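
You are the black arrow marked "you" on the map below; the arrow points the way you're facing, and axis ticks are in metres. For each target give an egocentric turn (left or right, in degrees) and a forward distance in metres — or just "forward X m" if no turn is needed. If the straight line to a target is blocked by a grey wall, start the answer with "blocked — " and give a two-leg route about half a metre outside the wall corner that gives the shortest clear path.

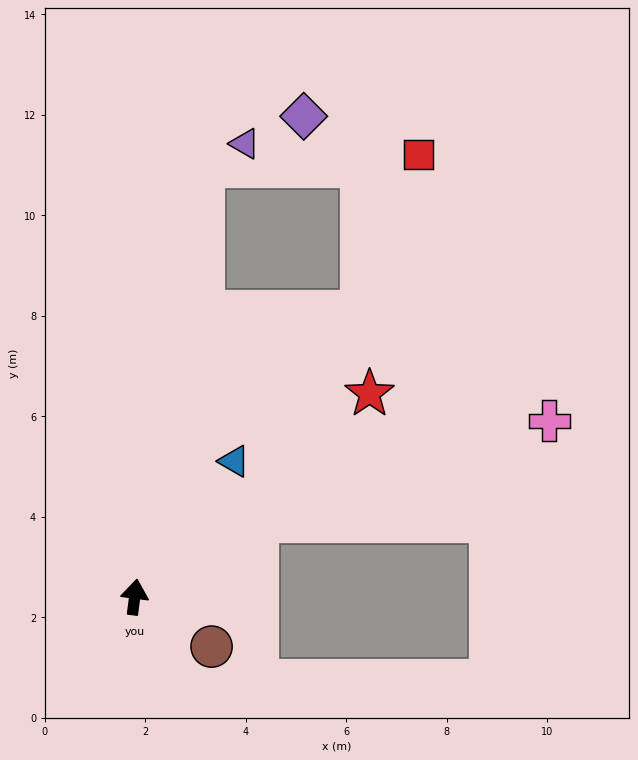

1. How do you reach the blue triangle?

turn right 29°, forward 3.3 m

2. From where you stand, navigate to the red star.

turn right 42°, forward 6.2 m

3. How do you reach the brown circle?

turn right 116°, forward 1.8 m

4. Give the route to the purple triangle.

blocked — forward 8.7 m, then turn right 54°, forward 0.9 m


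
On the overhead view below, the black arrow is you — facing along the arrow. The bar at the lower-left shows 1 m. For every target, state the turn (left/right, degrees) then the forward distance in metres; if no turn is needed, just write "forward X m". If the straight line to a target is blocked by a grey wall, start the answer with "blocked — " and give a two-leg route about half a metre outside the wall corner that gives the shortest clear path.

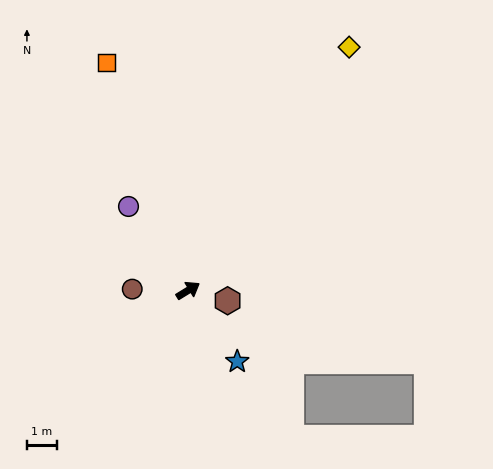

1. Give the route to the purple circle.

turn left 94°, forward 3.4 m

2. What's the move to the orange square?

turn left 78°, forward 8.0 m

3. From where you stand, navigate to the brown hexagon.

turn right 46°, forward 1.4 m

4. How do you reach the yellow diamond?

turn left 25°, forward 9.7 m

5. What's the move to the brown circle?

turn left 147°, forward 1.9 m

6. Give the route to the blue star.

turn right 87°, forward 2.9 m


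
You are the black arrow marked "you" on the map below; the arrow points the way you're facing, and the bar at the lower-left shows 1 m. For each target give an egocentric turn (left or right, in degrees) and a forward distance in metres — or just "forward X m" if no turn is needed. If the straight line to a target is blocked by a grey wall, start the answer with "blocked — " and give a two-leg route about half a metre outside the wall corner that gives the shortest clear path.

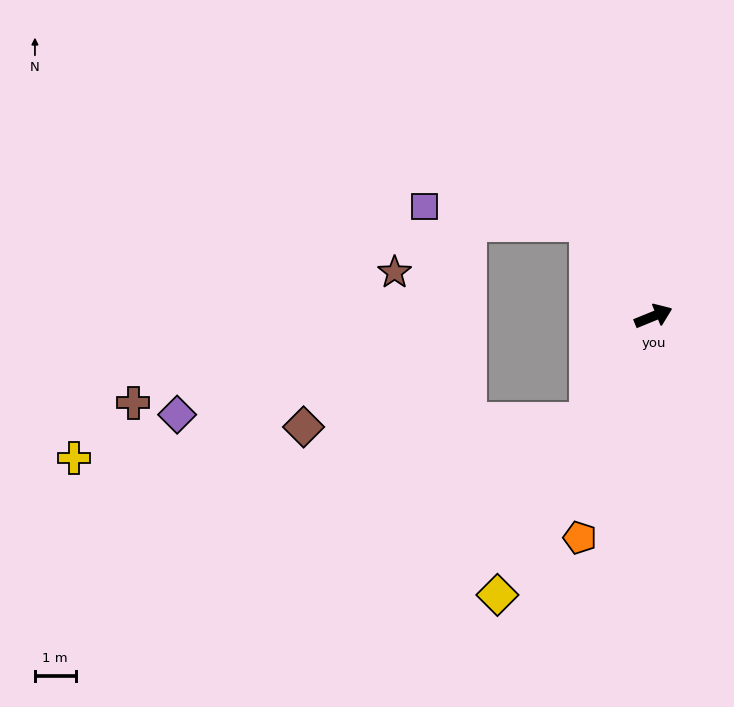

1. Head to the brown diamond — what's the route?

blocked — turn right 145°, forward 3.0 m, then turn right 56°, forward 7.0 m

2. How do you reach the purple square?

blocked — turn left 104°, forward 2.8 m, then turn left 47°, forward 4.0 m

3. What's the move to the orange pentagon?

turn right 131°, forward 5.7 m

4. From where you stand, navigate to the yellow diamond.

turn right 141°, forward 7.9 m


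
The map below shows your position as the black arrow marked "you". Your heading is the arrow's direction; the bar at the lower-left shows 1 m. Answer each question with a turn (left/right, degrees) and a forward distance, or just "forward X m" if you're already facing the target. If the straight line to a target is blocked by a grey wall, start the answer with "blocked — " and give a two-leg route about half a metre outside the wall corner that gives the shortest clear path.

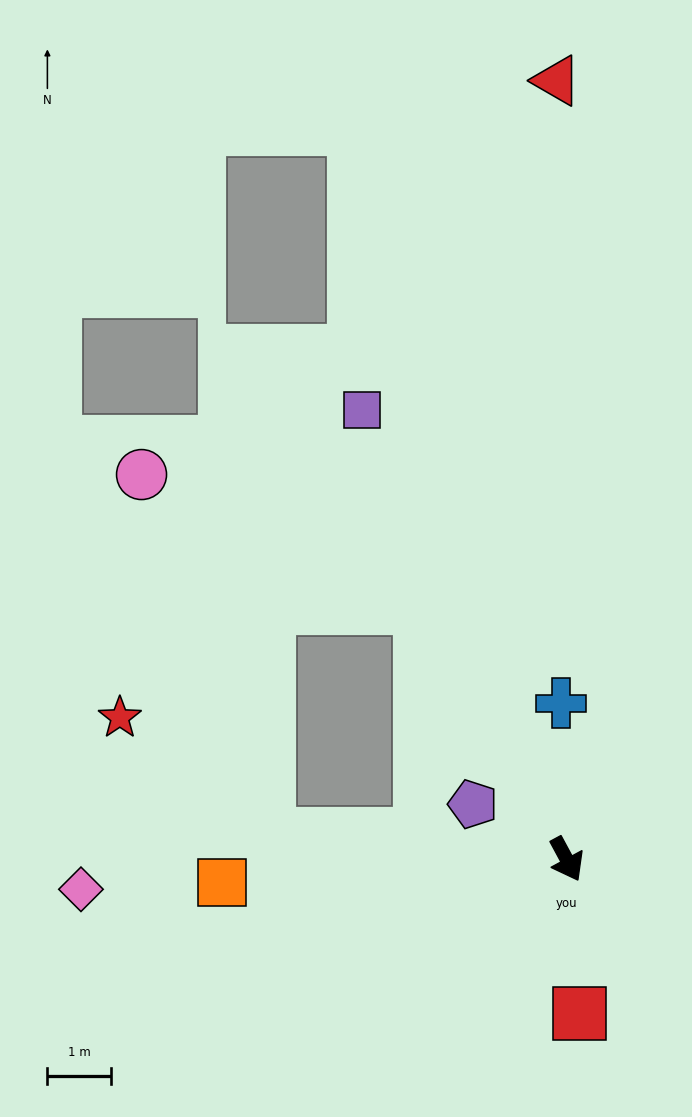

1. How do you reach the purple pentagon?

turn right 149°, forward 1.7 m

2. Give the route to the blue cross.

turn left 154°, forward 2.5 m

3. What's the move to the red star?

blocked — turn right 123°, forward 4.7 m, then turn right 33°, forward 3.0 m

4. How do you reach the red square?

turn right 24°, forward 2.4 m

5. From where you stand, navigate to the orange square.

turn right 115°, forward 5.5 m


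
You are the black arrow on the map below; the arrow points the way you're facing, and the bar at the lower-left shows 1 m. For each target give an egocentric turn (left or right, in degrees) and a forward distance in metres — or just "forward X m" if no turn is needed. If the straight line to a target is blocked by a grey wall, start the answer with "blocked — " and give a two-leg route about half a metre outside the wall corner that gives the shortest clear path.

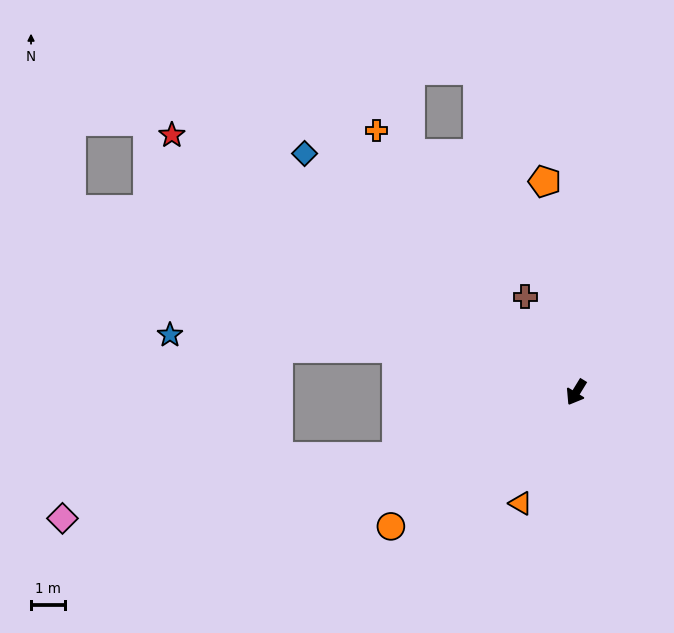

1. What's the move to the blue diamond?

turn right 100°, forward 10.7 m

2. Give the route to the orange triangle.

turn left 5°, forward 3.7 m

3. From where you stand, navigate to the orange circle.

turn right 23°, forward 6.8 m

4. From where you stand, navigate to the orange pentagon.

turn right 140°, forward 6.3 m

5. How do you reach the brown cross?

turn right 120°, forward 3.2 m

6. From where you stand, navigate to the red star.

turn right 91°, forward 14.2 m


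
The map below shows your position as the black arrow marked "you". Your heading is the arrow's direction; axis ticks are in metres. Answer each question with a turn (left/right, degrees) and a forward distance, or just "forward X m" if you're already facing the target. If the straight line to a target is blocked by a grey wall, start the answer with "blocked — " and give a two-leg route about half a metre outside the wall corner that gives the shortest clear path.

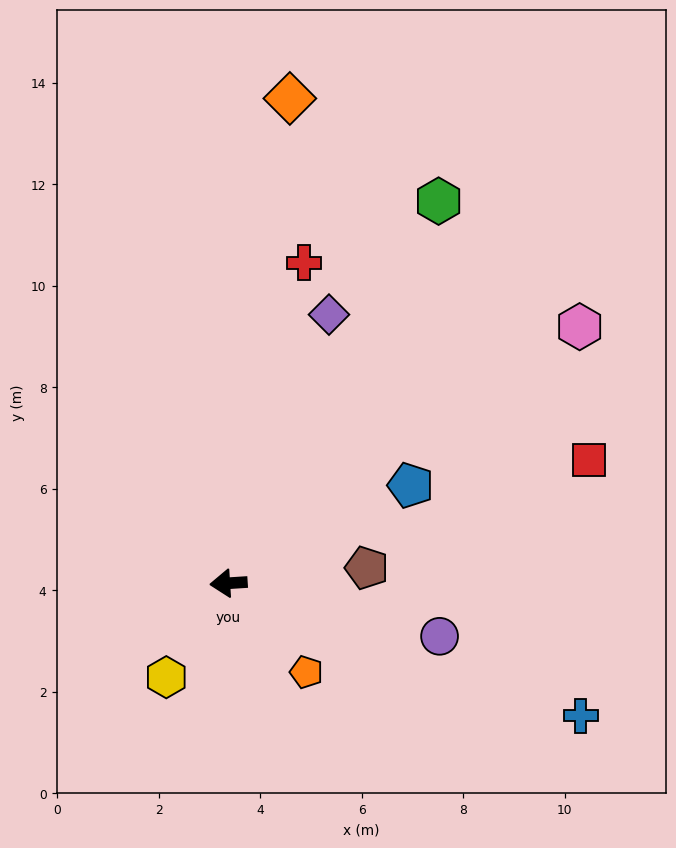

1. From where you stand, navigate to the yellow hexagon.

turn left 53°, forward 2.2 m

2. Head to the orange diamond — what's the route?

turn right 101°, forward 9.6 m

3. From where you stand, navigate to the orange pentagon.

turn left 128°, forward 2.3 m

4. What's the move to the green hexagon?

turn right 122°, forward 8.6 m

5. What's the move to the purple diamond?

turn right 114°, forward 5.7 m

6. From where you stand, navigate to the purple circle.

turn left 162°, forward 4.3 m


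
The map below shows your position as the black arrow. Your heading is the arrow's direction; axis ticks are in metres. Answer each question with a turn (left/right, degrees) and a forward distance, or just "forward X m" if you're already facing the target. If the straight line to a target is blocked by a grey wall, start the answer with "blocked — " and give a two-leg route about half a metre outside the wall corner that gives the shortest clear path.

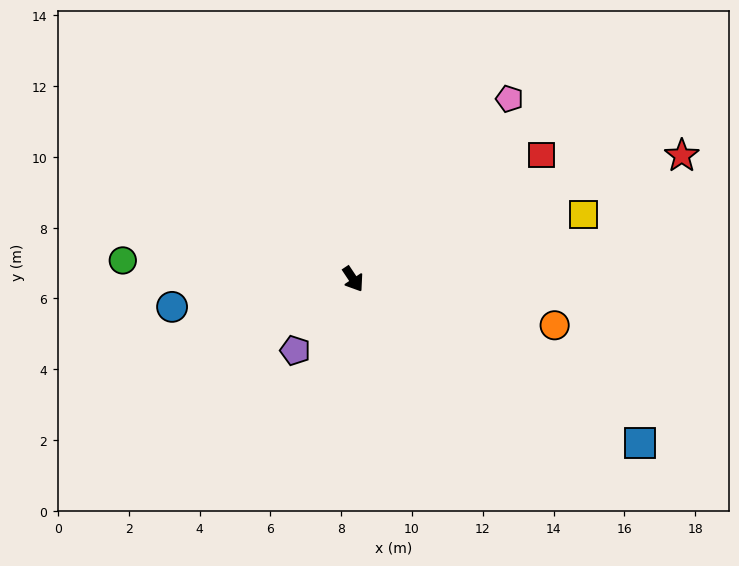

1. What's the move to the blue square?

turn left 27°, forward 9.3 m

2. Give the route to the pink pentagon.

turn left 105°, forward 6.7 m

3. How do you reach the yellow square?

turn left 72°, forward 6.8 m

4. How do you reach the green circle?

turn right 128°, forward 6.5 m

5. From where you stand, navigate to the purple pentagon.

turn right 73°, forward 2.6 m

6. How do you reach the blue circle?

turn right 115°, forward 5.2 m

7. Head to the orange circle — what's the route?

turn left 43°, forward 5.8 m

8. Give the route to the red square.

turn left 90°, forward 6.4 m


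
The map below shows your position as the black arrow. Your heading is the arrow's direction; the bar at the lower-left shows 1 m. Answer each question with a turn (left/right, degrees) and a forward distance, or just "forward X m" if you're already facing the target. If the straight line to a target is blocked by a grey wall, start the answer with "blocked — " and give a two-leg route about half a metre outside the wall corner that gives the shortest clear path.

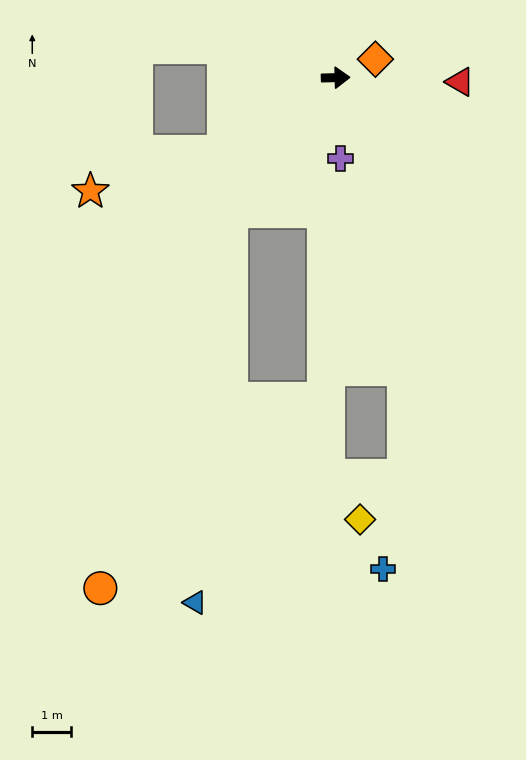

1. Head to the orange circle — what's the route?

blocked — turn right 129°, forward 4.4 m, then turn left 18°, forward 10.3 m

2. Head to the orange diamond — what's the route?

turn left 24°, forward 1.1 m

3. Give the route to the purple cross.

turn right 88°, forward 2.1 m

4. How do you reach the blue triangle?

blocked — turn right 129°, forward 4.4 m, then turn left 32°, forward 10.2 m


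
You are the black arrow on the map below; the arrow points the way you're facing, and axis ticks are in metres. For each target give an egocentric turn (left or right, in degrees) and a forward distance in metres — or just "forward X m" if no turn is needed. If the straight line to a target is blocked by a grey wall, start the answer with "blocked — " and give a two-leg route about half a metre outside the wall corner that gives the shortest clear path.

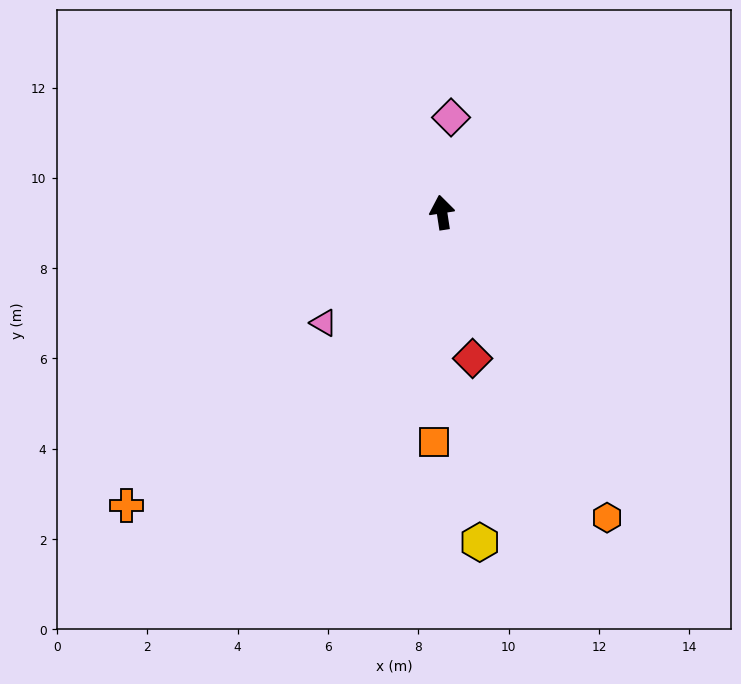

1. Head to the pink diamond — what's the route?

turn right 14°, forward 2.1 m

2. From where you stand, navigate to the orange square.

turn left 169°, forward 5.1 m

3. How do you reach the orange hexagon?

turn right 160°, forward 7.7 m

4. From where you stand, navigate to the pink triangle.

turn left 124°, forward 3.6 m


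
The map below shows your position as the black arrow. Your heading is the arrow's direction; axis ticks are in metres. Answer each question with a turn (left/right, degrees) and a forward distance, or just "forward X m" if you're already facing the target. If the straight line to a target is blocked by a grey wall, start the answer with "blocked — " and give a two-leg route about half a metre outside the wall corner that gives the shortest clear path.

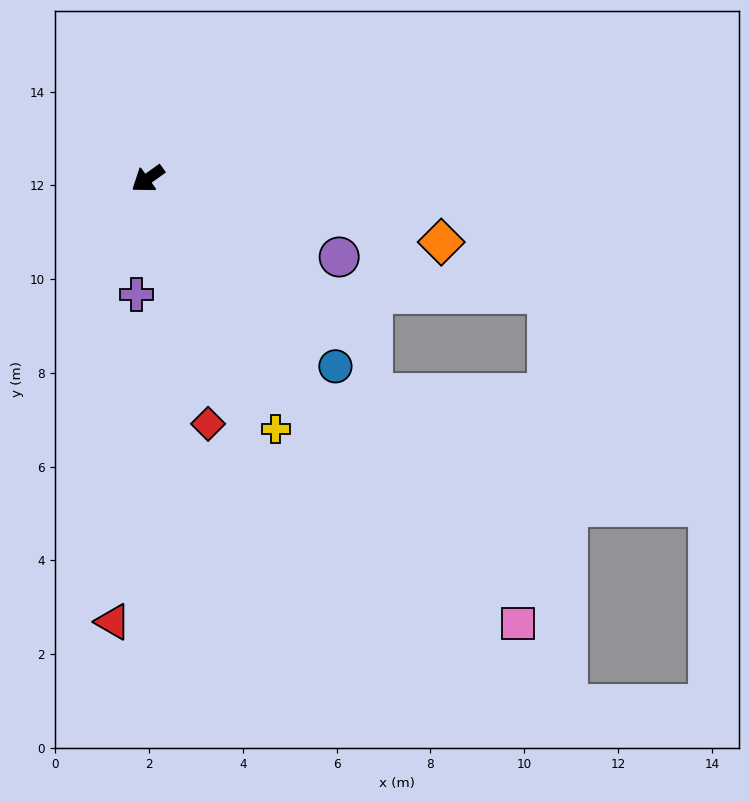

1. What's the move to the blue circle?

turn left 99°, forward 5.7 m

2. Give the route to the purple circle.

turn left 122°, forward 4.4 m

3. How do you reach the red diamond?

turn left 68°, forward 5.4 m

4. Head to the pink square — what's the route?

turn left 94°, forward 12.3 m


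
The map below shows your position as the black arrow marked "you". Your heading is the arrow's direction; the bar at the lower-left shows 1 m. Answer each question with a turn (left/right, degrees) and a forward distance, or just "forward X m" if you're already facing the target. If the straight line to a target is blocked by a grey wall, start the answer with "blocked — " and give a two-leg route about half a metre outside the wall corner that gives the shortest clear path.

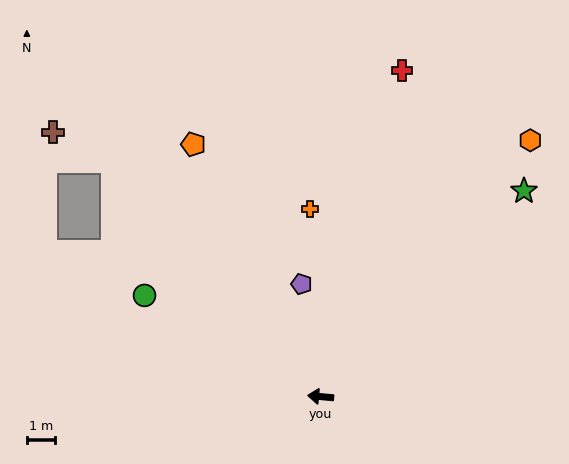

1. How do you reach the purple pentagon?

turn right 75°, forward 4.1 m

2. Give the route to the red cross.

turn right 99°, forward 12.0 m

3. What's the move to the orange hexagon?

turn right 124°, forward 11.8 m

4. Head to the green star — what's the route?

turn right 129°, forward 10.3 m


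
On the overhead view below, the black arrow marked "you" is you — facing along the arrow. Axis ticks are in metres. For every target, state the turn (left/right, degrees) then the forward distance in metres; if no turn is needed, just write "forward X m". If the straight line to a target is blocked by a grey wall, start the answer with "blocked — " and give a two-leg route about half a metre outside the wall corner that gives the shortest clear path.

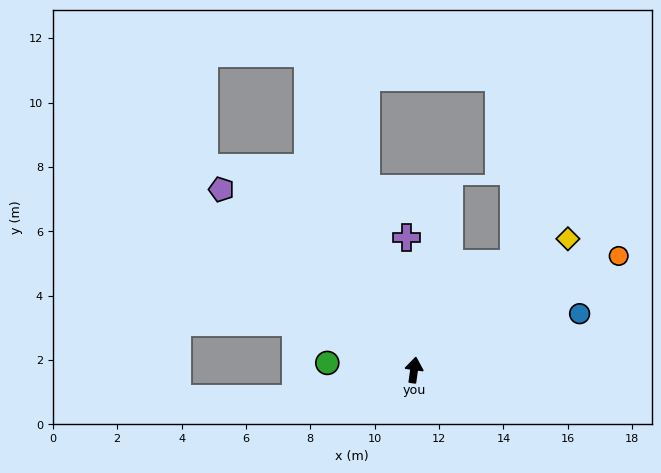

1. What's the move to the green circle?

turn left 93°, forward 2.7 m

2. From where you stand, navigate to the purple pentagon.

turn left 55°, forward 8.2 m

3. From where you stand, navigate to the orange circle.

turn right 53°, forward 7.3 m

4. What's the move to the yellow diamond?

turn right 42°, forward 6.3 m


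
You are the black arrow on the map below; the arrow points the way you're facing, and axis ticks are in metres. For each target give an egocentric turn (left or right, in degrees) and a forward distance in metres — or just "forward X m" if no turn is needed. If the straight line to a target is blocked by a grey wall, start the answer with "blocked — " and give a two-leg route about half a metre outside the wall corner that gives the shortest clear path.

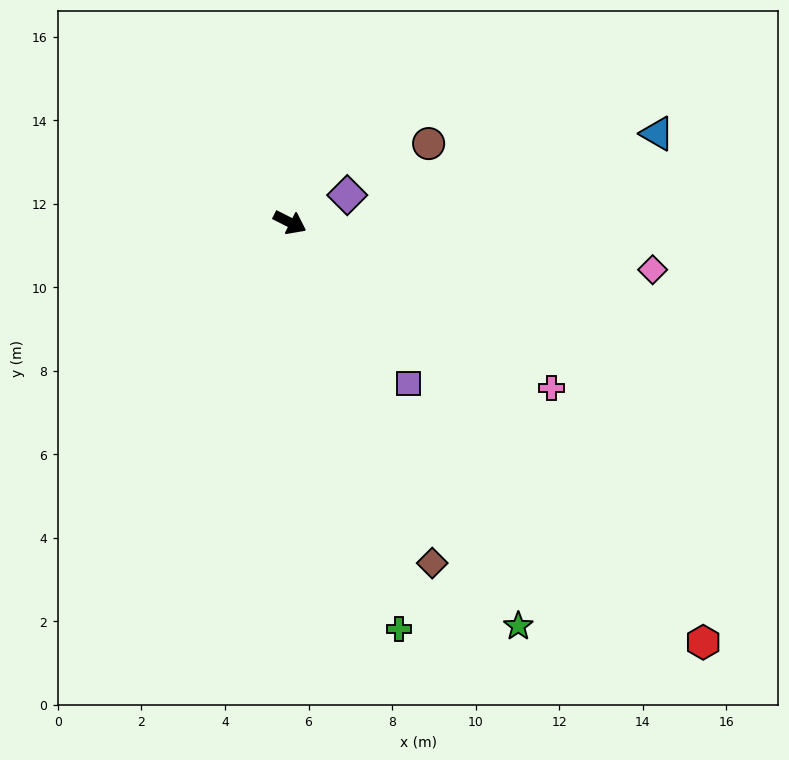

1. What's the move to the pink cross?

turn right 6°, forward 7.4 m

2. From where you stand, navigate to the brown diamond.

turn right 41°, forward 8.8 m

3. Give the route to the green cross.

turn right 48°, forward 10.1 m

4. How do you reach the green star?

turn right 34°, forward 11.1 m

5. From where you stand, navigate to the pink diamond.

turn left 19°, forward 8.8 m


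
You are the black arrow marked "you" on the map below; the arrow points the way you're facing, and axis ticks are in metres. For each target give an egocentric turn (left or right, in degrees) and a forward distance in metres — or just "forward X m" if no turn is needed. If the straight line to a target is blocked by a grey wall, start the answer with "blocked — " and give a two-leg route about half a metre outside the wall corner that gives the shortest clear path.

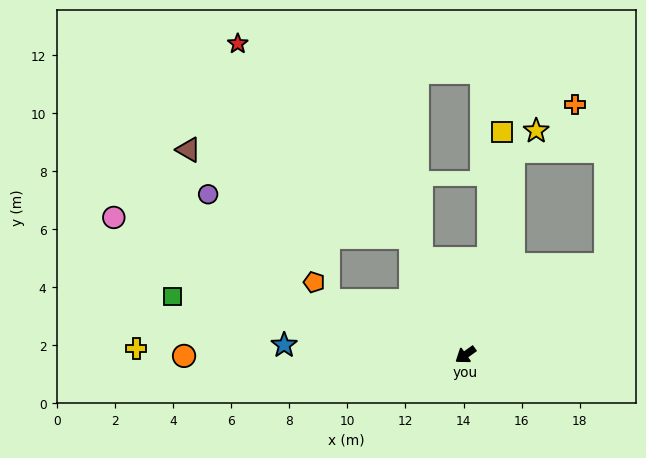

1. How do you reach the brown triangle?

blocked — turn right 101°, forward 4.5 m, then turn left 44°, forward 8.2 m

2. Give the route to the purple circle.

blocked — turn right 101°, forward 4.5 m, then turn left 54°, forward 7.1 m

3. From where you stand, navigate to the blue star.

turn right 39°, forward 6.3 m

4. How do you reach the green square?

turn right 47°, forward 10.3 m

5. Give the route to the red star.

blocked — turn right 101°, forward 4.5 m, then turn left 17°, forward 8.9 m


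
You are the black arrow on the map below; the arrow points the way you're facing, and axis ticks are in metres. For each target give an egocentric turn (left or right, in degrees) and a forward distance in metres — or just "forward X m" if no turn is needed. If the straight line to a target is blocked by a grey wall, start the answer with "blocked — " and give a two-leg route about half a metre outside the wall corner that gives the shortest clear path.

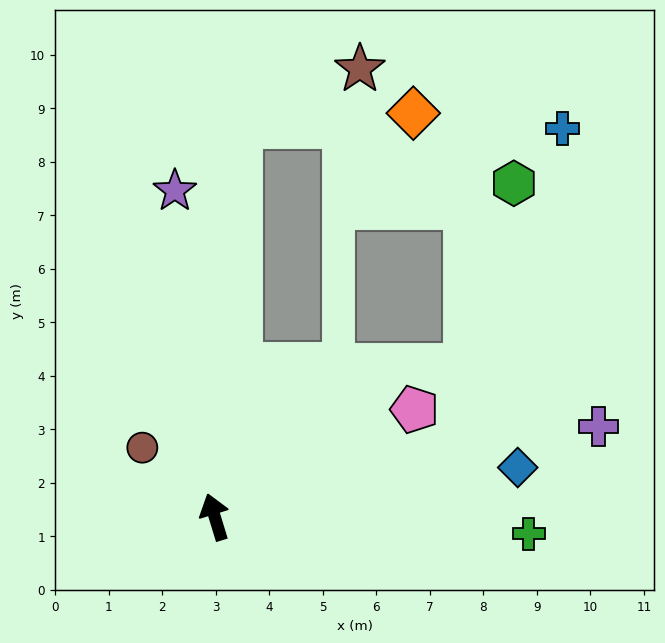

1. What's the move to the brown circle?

turn left 29°, forward 1.9 m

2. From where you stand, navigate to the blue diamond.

turn right 98°, forward 5.7 m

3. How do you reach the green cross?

turn right 110°, forward 5.9 m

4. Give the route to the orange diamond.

blocked — turn right 21°, forward 7.3 m, then turn right 82°, forward 3.3 m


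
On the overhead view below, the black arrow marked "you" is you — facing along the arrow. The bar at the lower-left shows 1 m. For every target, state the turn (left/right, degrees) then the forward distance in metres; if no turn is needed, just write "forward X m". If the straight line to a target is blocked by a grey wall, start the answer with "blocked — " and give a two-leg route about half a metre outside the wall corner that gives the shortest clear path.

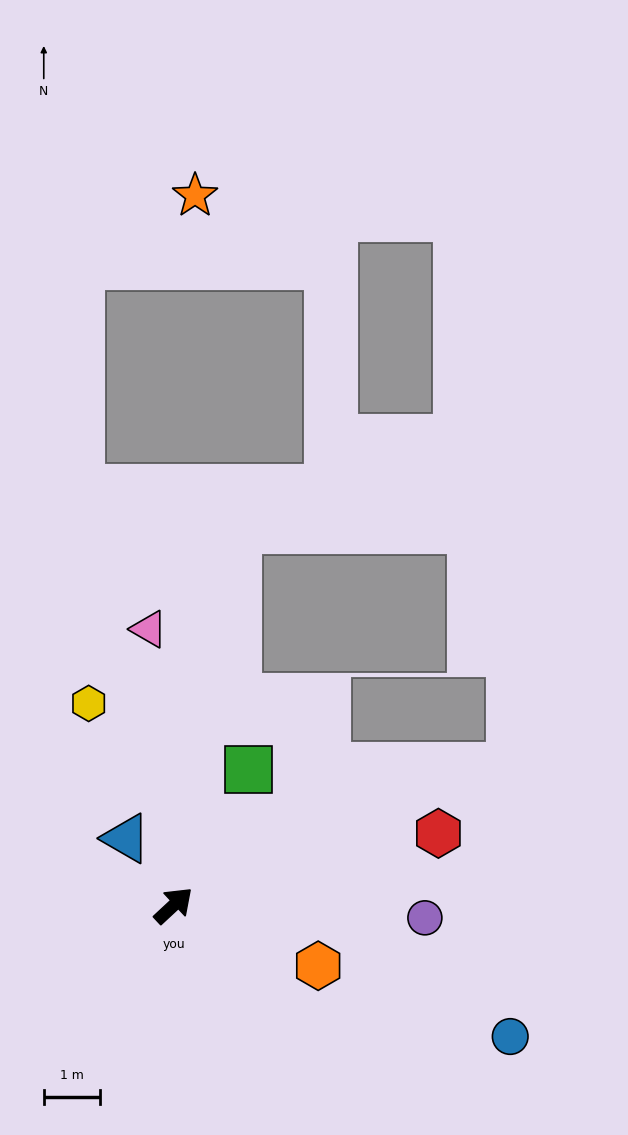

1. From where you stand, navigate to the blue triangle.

turn left 82°, forward 1.5 m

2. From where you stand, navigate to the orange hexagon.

turn right 66°, forward 2.8 m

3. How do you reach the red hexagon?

turn right 28°, forward 4.9 m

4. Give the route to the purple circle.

turn right 46°, forward 4.5 m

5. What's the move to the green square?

turn left 18°, forward 2.7 m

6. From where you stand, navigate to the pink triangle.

turn left 52°, forward 4.9 m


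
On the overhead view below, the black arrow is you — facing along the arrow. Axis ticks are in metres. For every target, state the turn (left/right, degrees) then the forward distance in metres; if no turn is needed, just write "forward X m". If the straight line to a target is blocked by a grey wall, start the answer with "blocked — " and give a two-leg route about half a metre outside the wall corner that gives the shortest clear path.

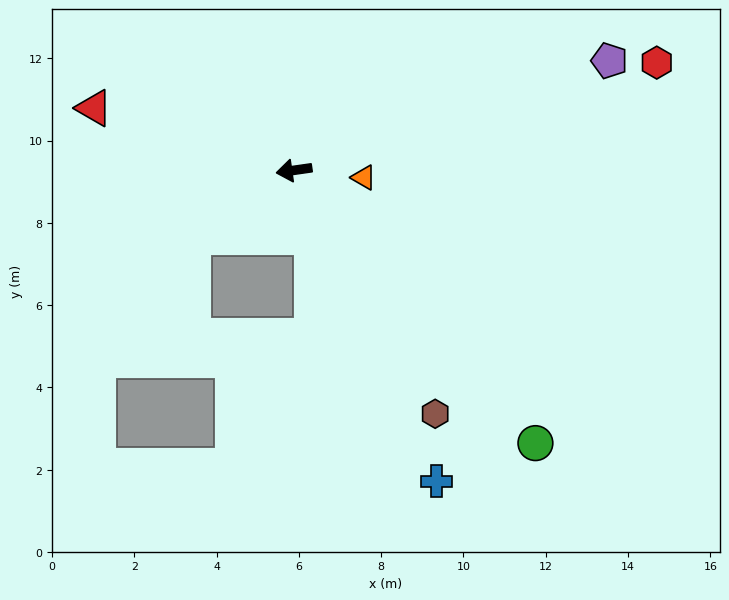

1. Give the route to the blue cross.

turn left 106°, forward 8.3 m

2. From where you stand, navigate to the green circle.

turn left 123°, forward 8.9 m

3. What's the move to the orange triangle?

turn left 166°, forward 1.7 m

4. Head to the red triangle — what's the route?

turn right 25°, forward 5.1 m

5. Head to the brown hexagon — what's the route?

turn left 112°, forward 6.8 m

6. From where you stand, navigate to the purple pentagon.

turn right 169°, forward 8.1 m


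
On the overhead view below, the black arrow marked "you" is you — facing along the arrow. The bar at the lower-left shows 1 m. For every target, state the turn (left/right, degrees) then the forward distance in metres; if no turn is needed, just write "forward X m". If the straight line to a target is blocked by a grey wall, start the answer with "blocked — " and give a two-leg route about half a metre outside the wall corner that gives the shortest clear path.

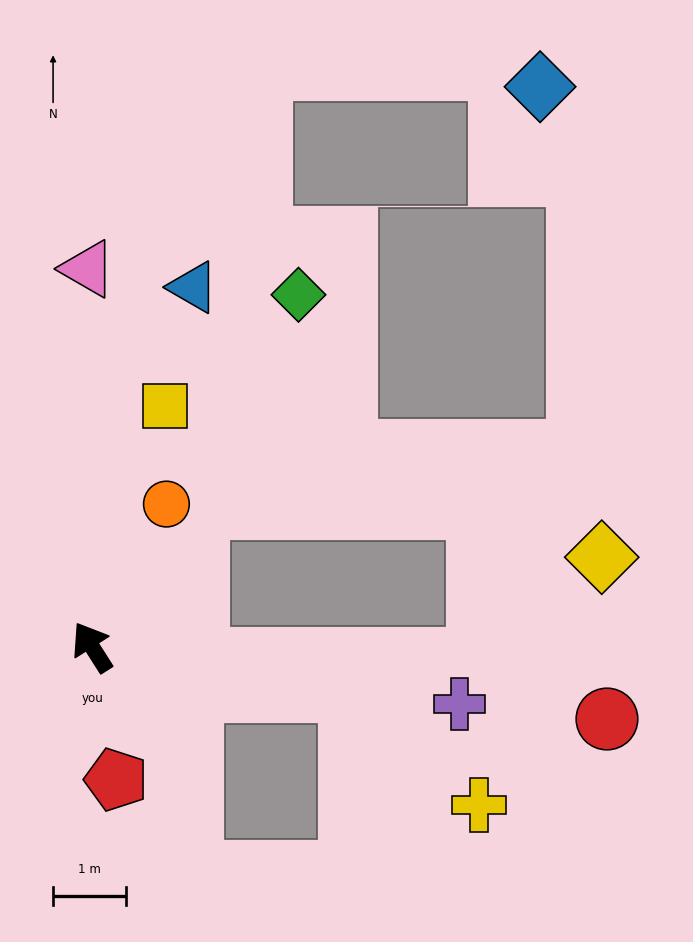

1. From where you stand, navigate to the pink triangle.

turn right 32°, forward 5.2 m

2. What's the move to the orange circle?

turn right 60°, forward 2.2 m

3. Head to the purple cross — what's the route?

turn right 131°, forward 5.1 m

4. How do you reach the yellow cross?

blocked — turn right 132°, forward 3.6 m, then turn right 32°, forward 2.4 m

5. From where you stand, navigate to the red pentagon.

turn left 158°, forward 1.9 m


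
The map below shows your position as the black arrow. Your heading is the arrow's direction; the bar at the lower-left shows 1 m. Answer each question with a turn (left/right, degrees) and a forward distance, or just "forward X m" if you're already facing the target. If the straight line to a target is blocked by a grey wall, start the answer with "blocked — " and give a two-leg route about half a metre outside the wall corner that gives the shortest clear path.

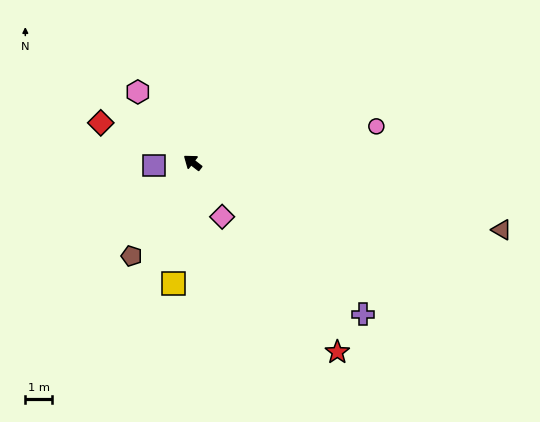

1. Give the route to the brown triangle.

turn right 154°, forward 11.8 m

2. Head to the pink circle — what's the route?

turn right 131°, forward 7.0 m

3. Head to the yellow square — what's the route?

turn left 119°, forward 4.6 m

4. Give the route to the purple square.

turn left 42°, forward 1.4 m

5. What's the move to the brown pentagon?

turn left 95°, forward 4.2 m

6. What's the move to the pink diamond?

turn left 156°, forward 2.3 m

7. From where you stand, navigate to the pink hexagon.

turn right 14°, forward 3.3 m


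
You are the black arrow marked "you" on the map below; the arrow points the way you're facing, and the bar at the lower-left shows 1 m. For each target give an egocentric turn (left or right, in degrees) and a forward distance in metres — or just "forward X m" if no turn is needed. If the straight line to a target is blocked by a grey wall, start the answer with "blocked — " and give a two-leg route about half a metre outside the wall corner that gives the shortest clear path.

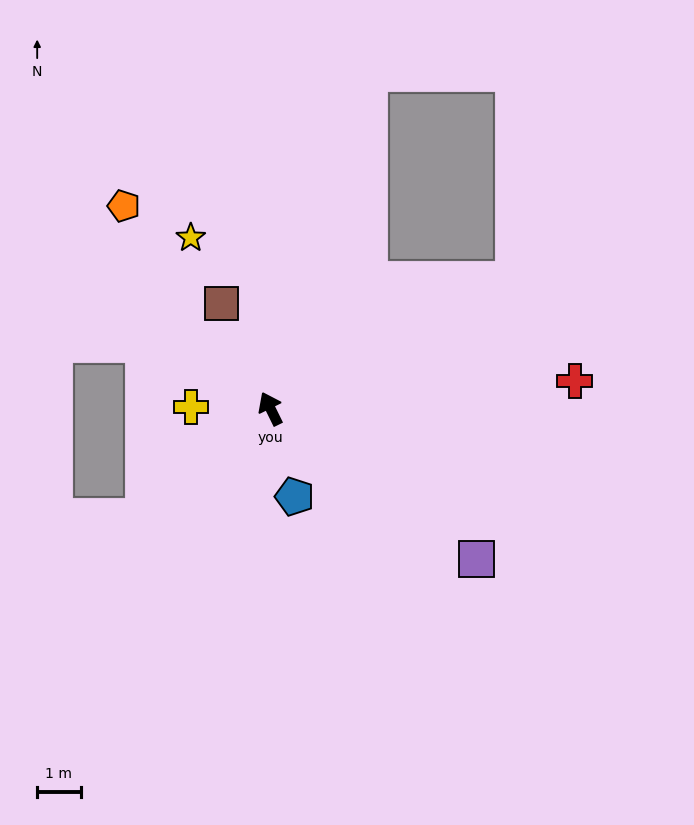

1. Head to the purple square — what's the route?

turn right 152°, forward 5.9 m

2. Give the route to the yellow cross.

turn left 63°, forward 1.8 m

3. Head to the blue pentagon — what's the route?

turn left 169°, forward 2.1 m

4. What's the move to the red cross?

turn right 111°, forward 7.1 m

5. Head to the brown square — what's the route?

forward 2.7 m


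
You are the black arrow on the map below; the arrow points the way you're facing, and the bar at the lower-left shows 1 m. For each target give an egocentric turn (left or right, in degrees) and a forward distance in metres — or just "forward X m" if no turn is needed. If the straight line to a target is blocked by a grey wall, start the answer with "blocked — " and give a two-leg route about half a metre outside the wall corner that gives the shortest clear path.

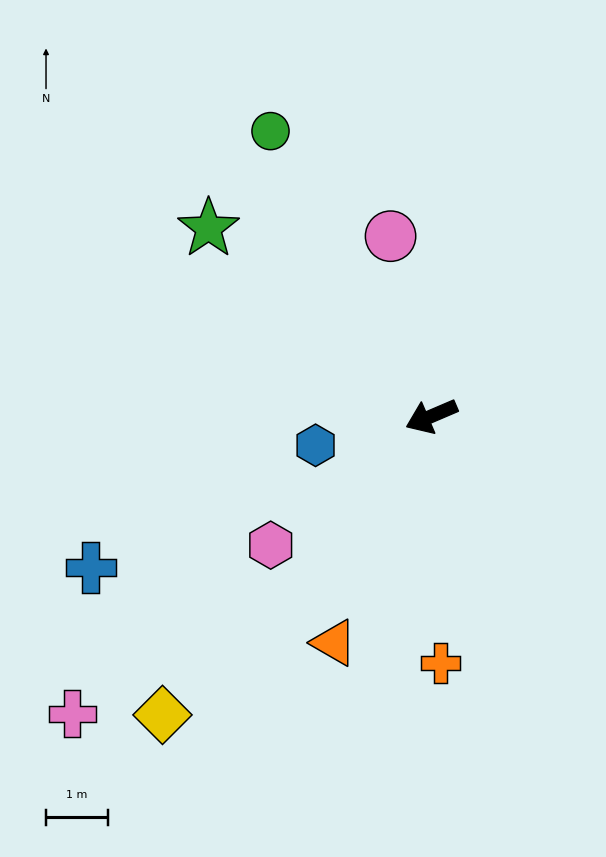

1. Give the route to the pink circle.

turn right 100°, forward 3.0 m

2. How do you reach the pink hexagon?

turn left 16°, forward 3.3 m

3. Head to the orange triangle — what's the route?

turn left 44°, forward 4.0 m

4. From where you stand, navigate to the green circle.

turn right 84°, forward 5.3 m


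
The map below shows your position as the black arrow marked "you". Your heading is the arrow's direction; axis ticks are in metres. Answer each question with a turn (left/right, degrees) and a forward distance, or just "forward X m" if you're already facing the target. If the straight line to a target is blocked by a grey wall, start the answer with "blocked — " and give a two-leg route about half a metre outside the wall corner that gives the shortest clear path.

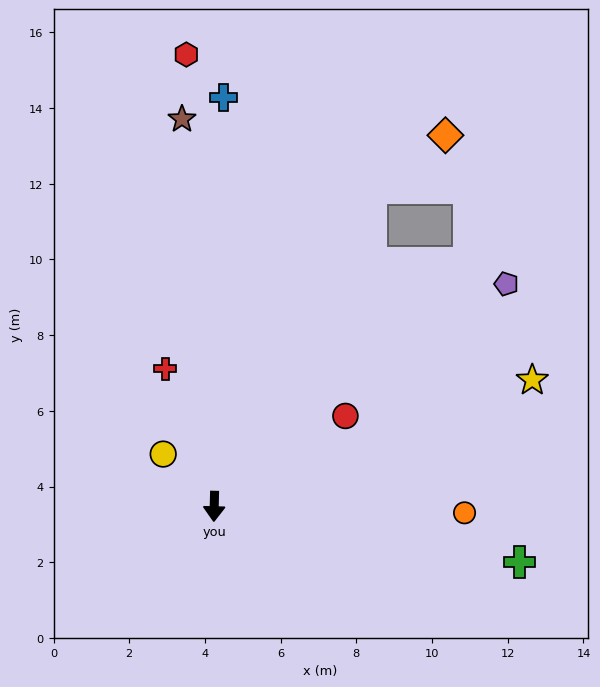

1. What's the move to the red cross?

turn right 159°, forward 3.9 m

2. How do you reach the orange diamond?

blocked — turn left 155°, forward 9.4 m, then turn right 28°, forward 2.4 m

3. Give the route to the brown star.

turn right 174°, forward 10.3 m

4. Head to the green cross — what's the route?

turn left 81°, forward 8.2 m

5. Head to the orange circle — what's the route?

turn left 90°, forward 6.6 m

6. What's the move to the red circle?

turn left 126°, forward 4.2 m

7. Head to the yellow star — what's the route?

turn left 113°, forward 9.0 m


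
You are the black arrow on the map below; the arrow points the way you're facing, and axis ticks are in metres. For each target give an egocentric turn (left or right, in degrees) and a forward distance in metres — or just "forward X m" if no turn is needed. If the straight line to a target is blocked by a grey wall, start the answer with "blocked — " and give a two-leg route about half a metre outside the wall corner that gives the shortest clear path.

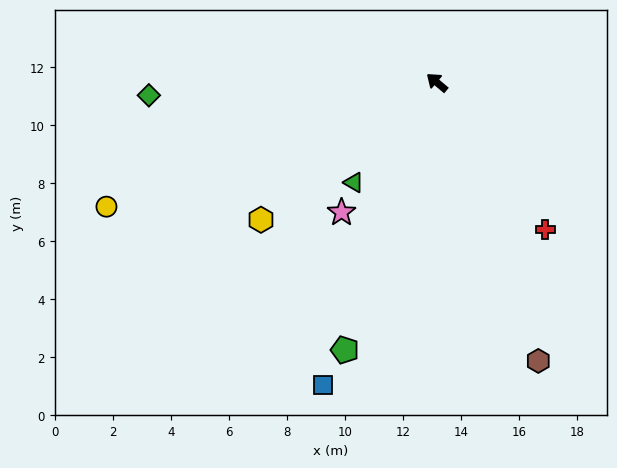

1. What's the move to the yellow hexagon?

turn left 78°, forward 7.7 m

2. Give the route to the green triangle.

turn left 90°, forward 4.5 m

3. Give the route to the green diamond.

turn left 43°, forward 9.9 m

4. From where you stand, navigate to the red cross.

turn left 166°, forward 6.3 m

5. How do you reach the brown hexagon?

turn left 150°, forward 10.2 m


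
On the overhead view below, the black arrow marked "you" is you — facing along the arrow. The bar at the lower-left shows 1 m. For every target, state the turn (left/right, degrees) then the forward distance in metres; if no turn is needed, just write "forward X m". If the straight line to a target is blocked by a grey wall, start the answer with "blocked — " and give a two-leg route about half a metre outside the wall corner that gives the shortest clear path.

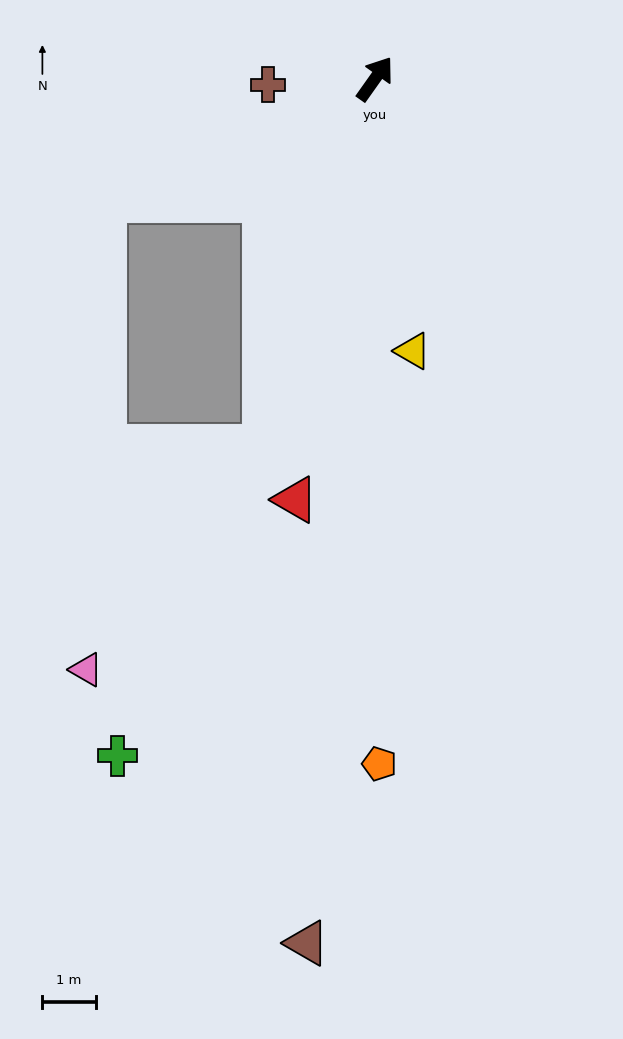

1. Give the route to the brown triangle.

turn right 149°, forward 16.3 m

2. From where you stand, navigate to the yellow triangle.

turn right 137°, forward 5.2 m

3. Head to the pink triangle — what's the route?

blocked — turn right 161°, forward 7.2 m, then turn right 22°, forward 5.4 m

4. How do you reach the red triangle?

turn right 155°, forward 8.1 m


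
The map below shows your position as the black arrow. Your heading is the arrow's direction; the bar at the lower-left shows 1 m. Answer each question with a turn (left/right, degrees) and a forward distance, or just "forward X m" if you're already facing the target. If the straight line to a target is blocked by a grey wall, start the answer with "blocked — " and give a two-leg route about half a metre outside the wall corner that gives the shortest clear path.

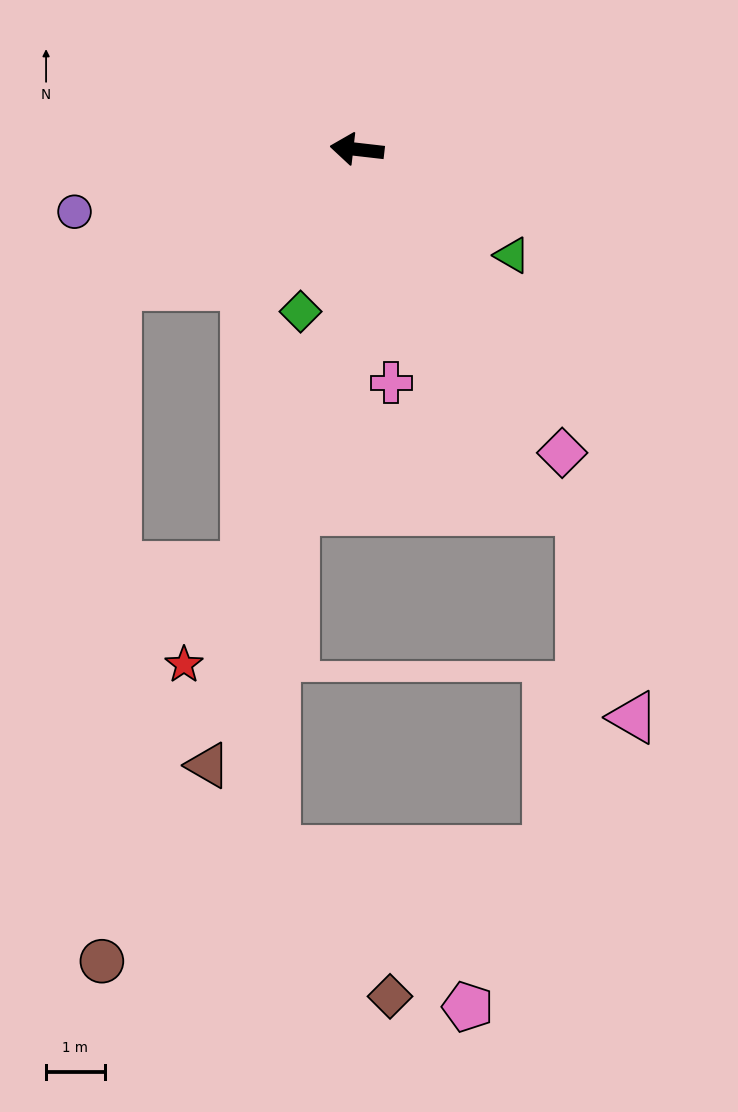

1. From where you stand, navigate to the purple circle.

turn left 19°, forward 4.9 m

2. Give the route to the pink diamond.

turn left 131°, forward 6.2 m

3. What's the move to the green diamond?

turn left 77°, forward 2.9 m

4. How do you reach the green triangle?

turn left 152°, forward 3.2 m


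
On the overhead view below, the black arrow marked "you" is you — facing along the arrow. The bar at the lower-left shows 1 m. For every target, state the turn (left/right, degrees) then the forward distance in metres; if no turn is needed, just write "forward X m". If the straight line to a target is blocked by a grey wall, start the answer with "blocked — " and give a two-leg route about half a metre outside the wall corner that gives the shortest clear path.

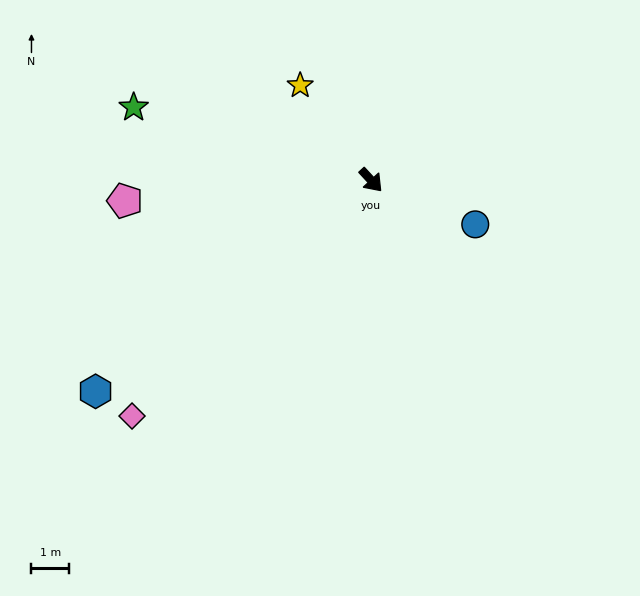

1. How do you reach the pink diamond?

turn right 88°, forward 8.9 m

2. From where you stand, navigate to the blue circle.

turn left 24°, forward 3.0 m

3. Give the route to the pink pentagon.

turn right 128°, forward 6.5 m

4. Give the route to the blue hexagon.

turn right 95°, forward 9.2 m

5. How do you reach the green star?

turn right 150°, forward 6.6 m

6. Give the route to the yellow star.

turn left 174°, forward 3.1 m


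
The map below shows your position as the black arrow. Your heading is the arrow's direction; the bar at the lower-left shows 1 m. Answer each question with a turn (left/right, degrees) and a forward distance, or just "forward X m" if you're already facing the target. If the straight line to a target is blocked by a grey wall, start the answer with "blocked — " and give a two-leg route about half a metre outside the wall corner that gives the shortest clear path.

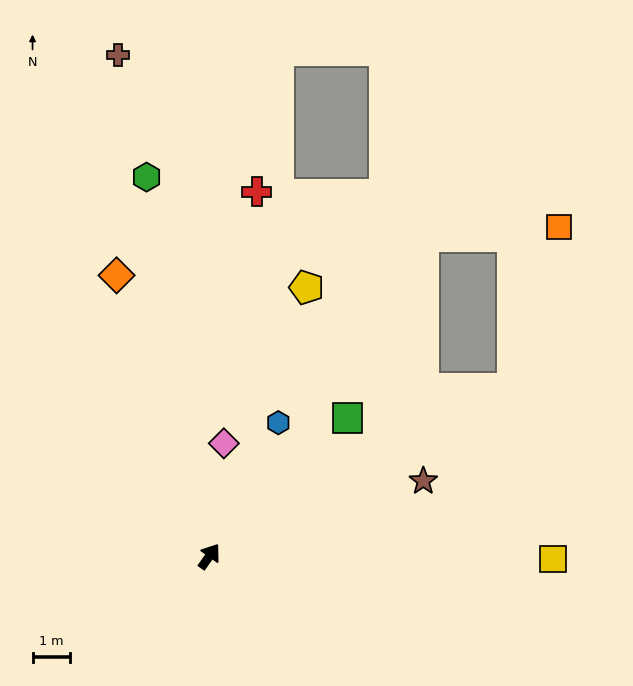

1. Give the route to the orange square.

blocked — turn right 26°, forward 9.3 m, then turn left 45°, forward 4.5 m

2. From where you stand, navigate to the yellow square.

turn right 55°, forward 9.2 m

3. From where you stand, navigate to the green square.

turn right 10°, forward 5.2 m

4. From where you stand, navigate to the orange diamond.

turn left 54°, forward 8.0 m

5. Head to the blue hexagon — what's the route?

turn left 8°, forward 4.0 m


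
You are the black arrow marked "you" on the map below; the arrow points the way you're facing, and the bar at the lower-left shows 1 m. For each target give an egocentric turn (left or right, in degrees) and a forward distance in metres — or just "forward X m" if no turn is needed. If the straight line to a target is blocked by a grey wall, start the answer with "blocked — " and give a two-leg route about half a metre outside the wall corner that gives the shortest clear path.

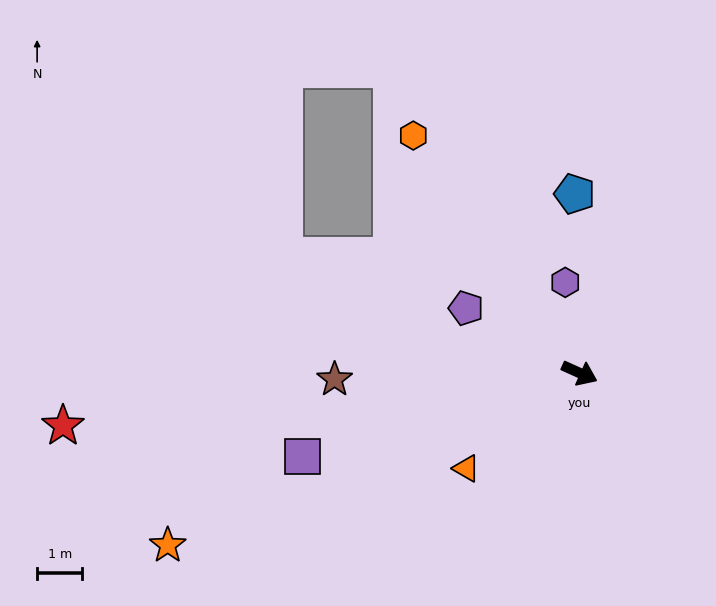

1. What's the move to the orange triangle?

turn right 116°, forward 3.3 m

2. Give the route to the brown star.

turn right 154°, forward 5.4 m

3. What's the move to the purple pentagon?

turn left 175°, forward 2.9 m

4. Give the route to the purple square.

turn right 139°, forward 6.4 m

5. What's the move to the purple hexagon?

turn left 123°, forward 2.0 m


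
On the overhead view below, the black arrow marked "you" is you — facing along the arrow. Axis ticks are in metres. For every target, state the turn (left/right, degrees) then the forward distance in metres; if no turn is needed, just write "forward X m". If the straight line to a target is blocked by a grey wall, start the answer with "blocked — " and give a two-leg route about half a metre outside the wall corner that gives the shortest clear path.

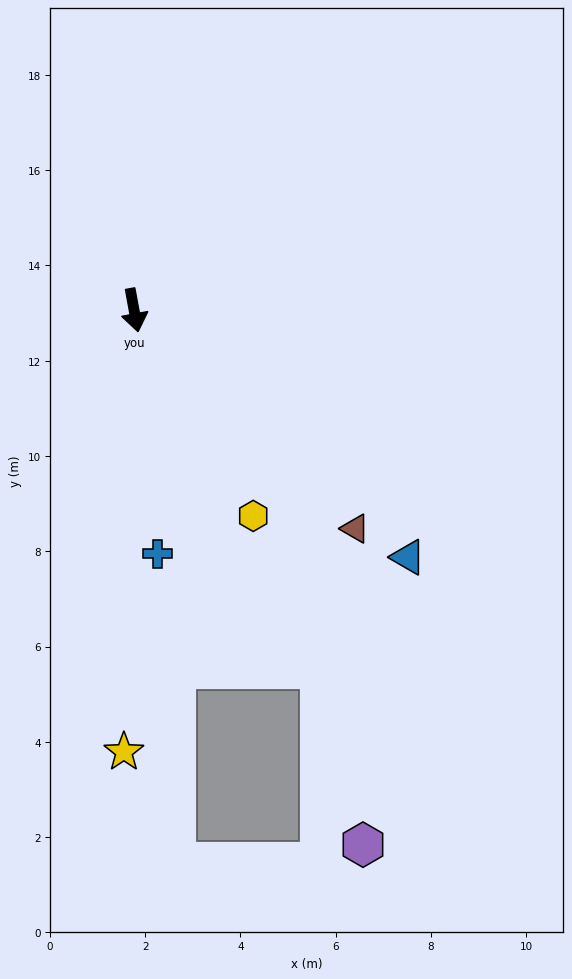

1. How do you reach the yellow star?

turn right 12°, forward 9.3 m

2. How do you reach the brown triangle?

turn left 35°, forward 6.5 m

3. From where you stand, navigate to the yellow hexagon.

turn left 20°, forward 5.0 m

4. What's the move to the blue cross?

turn right 5°, forward 5.1 m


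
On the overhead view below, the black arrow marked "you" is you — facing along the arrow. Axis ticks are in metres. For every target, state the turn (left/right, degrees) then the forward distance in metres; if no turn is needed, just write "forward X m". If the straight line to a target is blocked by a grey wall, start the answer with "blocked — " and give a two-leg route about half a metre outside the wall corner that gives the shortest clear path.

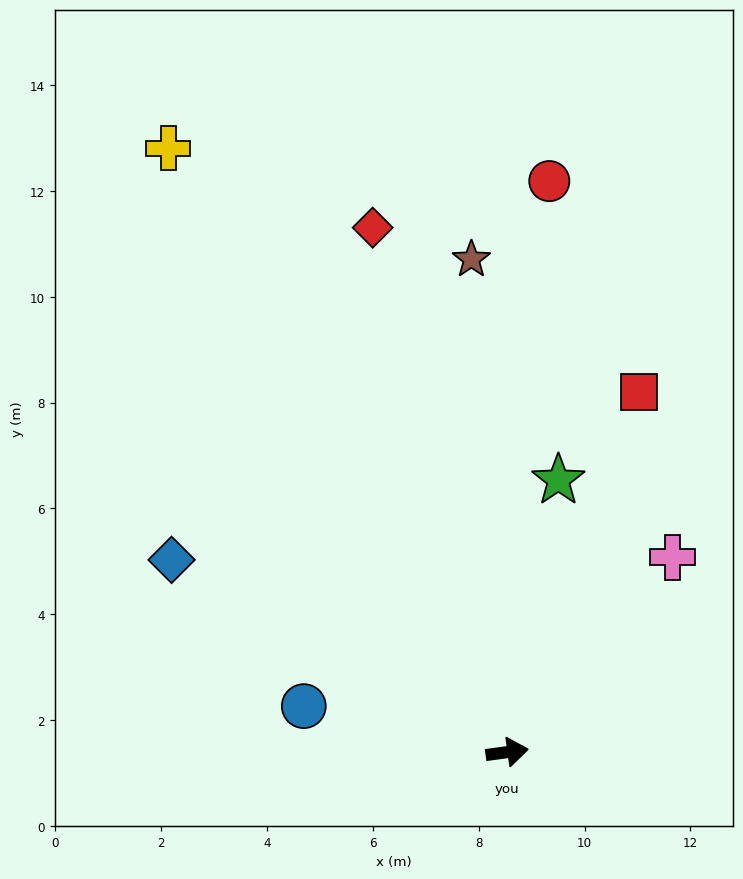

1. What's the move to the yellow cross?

turn left 111°, forward 13.1 m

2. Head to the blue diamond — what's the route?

turn left 142°, forward 7.3 m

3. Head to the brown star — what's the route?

turn left 86°, forward 9.3 m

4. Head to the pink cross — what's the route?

turn left 42°, forward 4.8 m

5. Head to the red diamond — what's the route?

turn left 97°, forward 10.2 m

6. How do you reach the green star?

turn left 72°, forward 5.2 m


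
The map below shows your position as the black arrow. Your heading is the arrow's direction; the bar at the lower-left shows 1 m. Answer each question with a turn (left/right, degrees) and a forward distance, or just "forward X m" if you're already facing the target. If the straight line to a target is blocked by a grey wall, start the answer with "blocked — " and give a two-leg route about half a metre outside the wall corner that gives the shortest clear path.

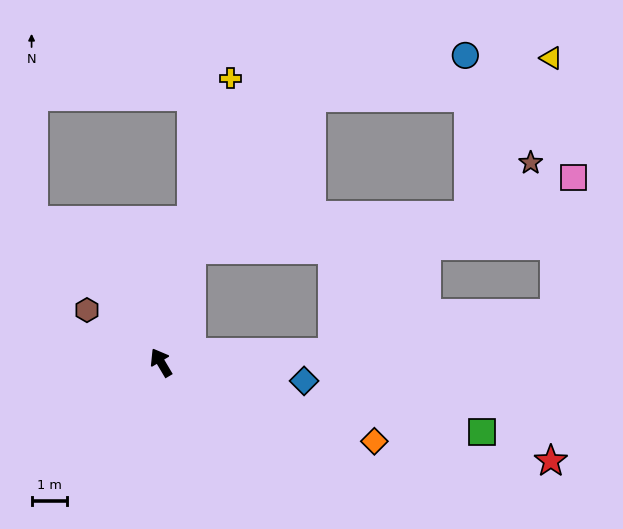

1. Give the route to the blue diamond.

turn right 128°, forward 4.1 m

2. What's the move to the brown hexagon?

turn left 24°, forward 2.6 m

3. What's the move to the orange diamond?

turn right 141°, forward 6.4 m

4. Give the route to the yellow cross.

turn right 44°, forward 8.2 m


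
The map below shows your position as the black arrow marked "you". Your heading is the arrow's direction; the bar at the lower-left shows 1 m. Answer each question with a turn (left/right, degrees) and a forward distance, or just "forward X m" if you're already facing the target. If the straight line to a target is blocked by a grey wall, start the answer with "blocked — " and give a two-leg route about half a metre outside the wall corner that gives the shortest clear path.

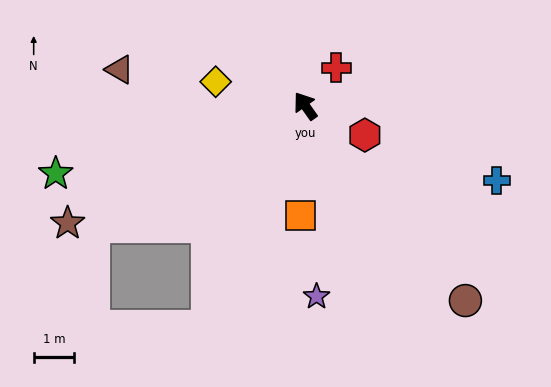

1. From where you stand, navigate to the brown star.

turn left 81°, forward 6.5 m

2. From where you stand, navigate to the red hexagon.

turn right 151°, forward 1.6 m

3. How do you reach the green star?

turn left 70°, forward 6.4 m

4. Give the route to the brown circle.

turn right 176°, forward 6.2 m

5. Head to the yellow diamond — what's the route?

turn left 40°, forward 2.3 m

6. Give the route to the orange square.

turn left 142°, forward 2.7 m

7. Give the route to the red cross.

turn right 74°, forward 1.2 m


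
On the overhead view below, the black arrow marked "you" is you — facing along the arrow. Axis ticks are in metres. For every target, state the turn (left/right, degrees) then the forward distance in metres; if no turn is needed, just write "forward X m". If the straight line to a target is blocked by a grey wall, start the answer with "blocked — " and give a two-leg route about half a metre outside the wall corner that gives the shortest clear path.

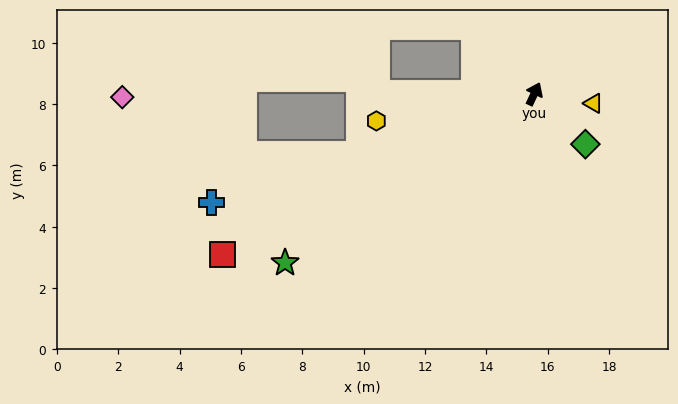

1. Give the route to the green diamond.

turn right 109°, forward 2.3 m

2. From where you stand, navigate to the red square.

turn left 142°, forward 11.4 m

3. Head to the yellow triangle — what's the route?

turn right 74°, forward 2.0 m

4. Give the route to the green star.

turn left 149°, forward 9.8 m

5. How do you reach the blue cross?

turn left 134°, forward 11.1 m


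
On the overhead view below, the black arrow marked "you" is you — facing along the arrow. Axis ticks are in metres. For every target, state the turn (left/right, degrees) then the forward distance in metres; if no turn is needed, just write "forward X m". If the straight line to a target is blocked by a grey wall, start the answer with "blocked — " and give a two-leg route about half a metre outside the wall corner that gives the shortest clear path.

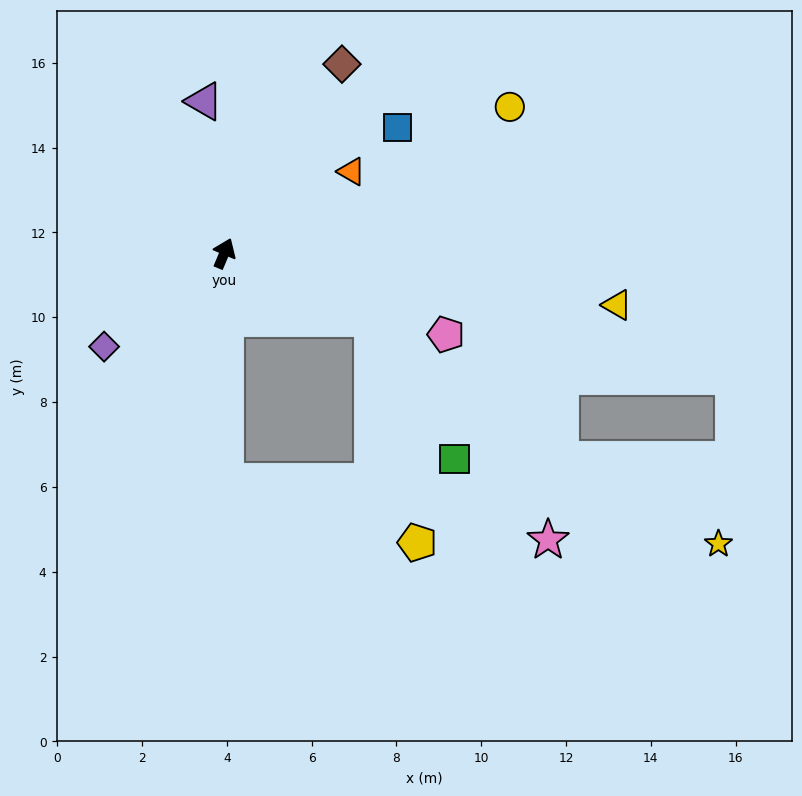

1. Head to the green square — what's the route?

blocked — turn right 91°, forward 3.8 m, then turn right 36°, forward 3.8 m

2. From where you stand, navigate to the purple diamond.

turn left 151°, forward 3.6 m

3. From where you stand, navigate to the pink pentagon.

turn right 87°, forward 5.6 m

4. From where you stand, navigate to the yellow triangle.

turn right 75°, forward 9.3 m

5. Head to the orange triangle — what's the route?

turn right 34°, forward 3.6 m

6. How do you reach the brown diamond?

turn right 9°, forward 5.3 m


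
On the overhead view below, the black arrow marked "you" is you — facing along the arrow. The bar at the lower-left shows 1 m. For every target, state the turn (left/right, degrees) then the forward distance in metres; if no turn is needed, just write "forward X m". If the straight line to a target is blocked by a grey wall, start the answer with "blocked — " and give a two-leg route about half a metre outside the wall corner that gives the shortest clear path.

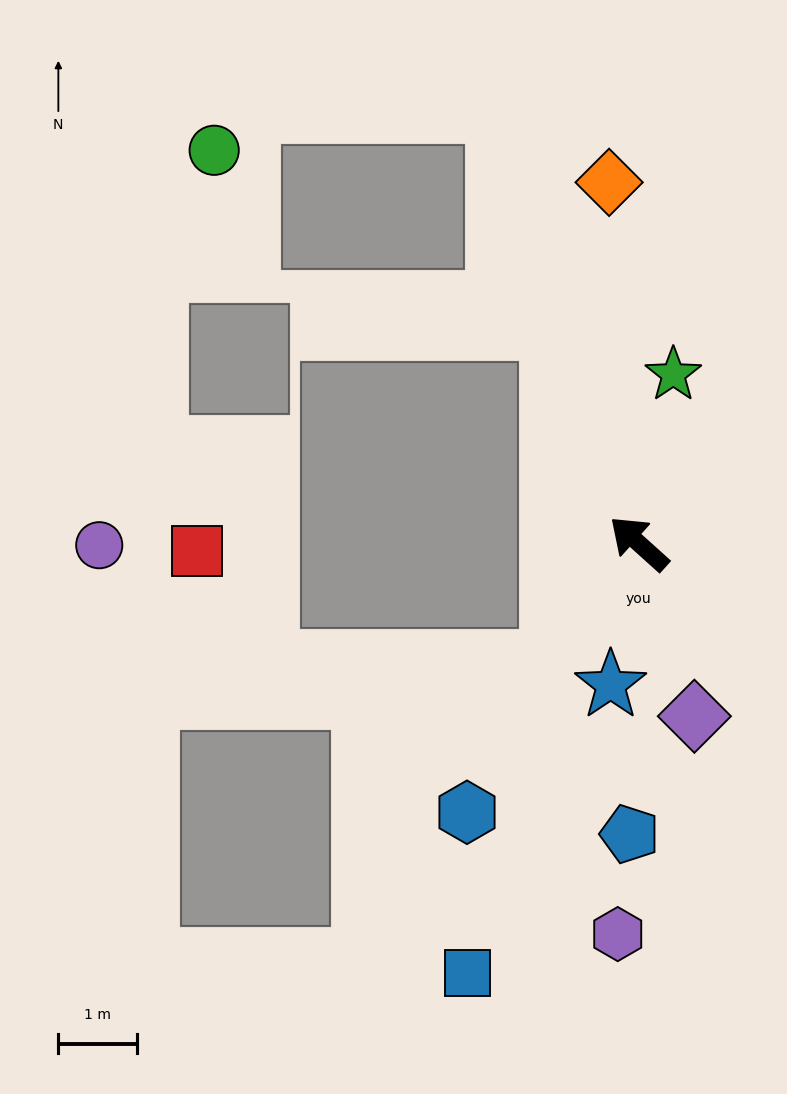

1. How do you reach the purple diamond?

turn left 150°, forward 2.3 m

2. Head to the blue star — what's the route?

turn left 121°, forward 1.8 m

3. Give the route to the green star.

turn right 60°, forward 2.2 m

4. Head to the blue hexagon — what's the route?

turn left 99°, forward 4.1 m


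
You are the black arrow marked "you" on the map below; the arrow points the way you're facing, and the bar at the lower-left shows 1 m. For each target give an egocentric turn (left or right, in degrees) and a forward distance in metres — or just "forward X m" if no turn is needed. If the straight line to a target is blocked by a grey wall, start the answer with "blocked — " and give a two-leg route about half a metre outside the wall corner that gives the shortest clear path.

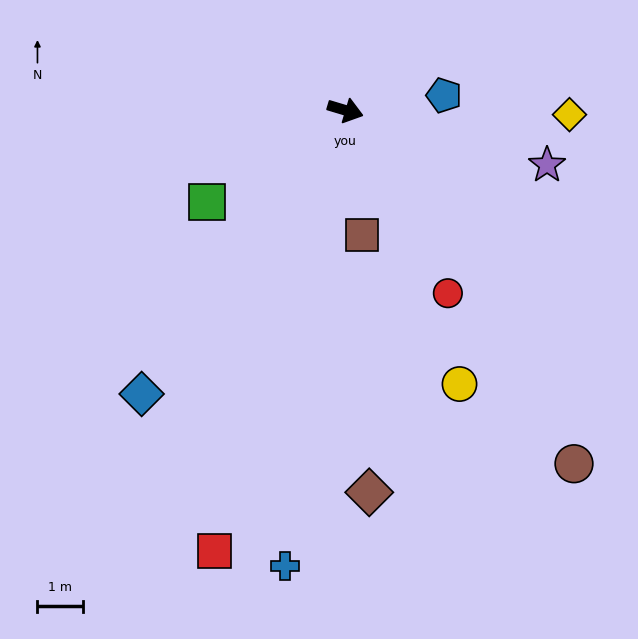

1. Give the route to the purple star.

forward 4.6 m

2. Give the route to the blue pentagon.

turn left 25°, forward 2.2 m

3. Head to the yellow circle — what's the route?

turn right 51°, forward 6.5 m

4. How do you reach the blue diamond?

turn right 109°, forward 7.6 m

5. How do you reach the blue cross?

turn right 81°, forward 10.0 m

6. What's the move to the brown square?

turn right 66°, forward 2.8 m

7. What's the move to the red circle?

turn right 44°, forward 4.6 m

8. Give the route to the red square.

turn right 90°, forward 10.1 m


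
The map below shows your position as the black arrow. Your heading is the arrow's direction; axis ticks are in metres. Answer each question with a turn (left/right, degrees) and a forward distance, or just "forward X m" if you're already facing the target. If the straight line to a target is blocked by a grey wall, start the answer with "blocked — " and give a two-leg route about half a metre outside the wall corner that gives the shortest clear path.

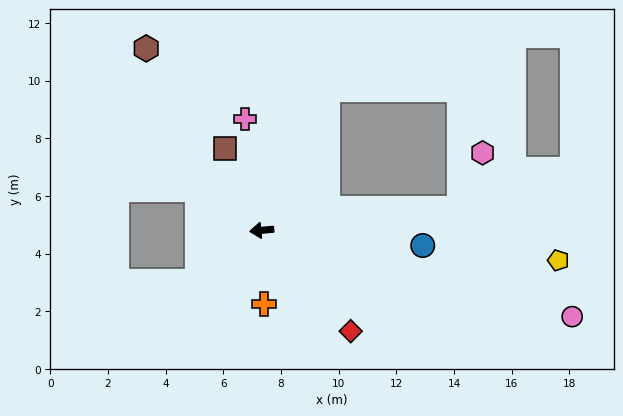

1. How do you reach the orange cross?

turn left 87°, forward 2.6 m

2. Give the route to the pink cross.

turn right 87°, forward 3.9 m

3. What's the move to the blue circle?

turn left 169°, forward 5.6 m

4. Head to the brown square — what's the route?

turn right 71°, forward 3.1 m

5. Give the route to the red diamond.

turn left 126°, forward 4.7 m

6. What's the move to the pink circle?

turn left 159°, forward 11.2 m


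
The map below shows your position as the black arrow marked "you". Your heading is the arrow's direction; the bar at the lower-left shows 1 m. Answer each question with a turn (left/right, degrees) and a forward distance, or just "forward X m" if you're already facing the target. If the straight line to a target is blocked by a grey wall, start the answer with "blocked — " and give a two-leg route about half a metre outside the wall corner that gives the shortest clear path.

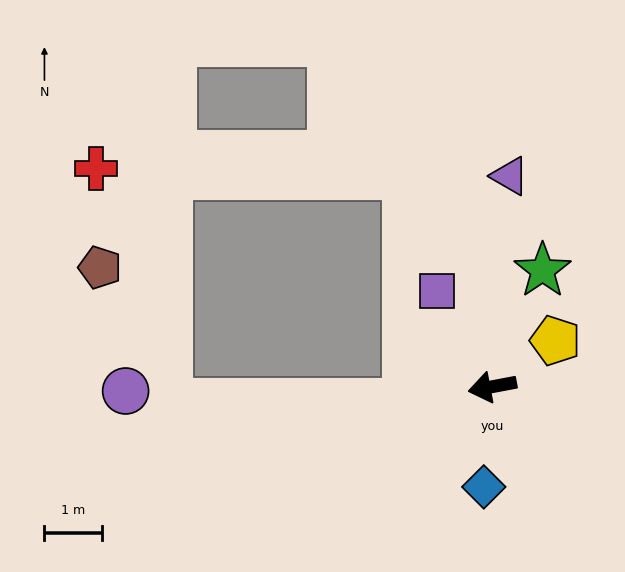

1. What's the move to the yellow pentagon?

turn right 154°, forward 1.4 m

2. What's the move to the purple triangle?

turn right 105°, forward 3.7 m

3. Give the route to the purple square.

turn right 71°, forward 1.9 m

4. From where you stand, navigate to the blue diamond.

turn left 74°, forward 1.8 m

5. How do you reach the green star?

turn right 124°, forward 2.2 m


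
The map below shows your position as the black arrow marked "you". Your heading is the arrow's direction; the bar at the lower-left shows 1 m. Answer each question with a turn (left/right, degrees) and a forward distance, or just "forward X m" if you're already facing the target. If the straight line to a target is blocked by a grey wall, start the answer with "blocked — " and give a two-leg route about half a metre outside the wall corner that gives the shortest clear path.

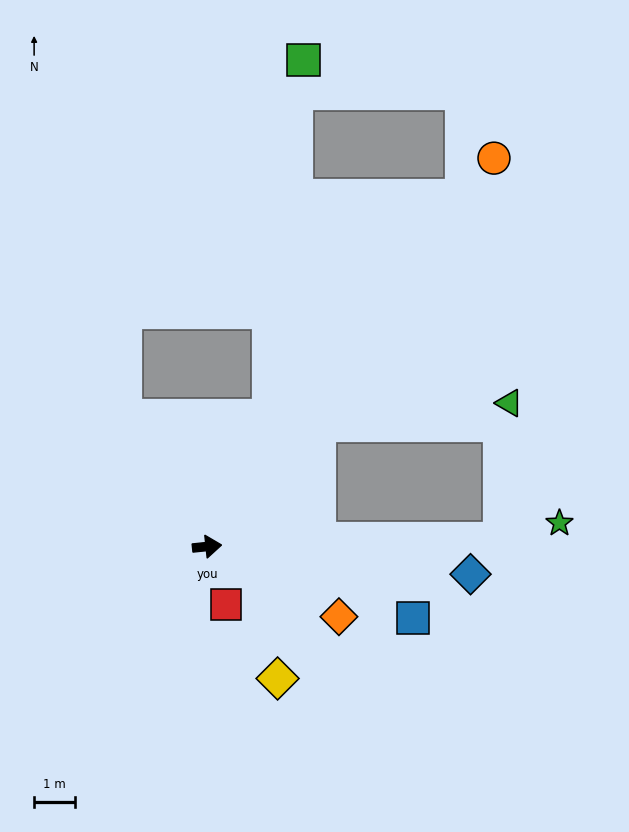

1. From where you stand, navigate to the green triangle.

blocked — turn left 42°, forward 4.0 m, then turn right 42°, forward 4.7 m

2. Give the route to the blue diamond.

turn right 12°, forward 6.4 m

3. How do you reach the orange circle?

turn left 48°, forward 11.7 m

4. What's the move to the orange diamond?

turn right 34°, forward 3.6 m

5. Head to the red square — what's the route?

turn right 78°, forward 1.5 m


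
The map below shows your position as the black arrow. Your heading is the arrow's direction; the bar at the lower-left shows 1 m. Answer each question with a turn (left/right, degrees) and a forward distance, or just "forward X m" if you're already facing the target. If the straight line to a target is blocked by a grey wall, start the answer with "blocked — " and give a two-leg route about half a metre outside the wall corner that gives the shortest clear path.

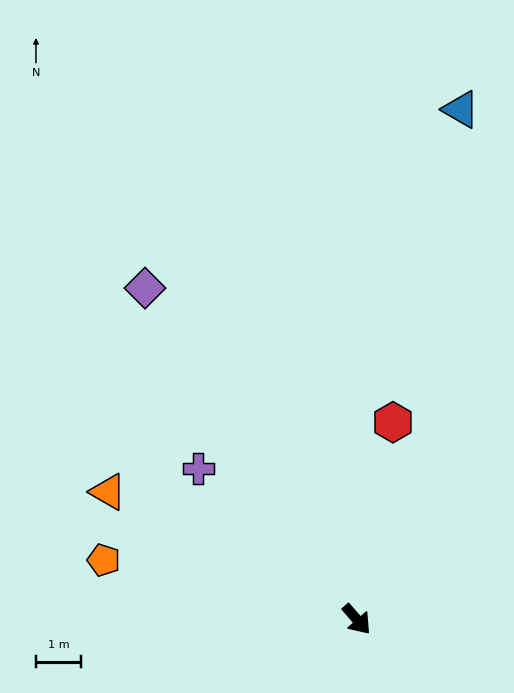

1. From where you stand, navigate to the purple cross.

turn right 174°, forward 4.9 m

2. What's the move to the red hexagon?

turn left 129°, forward 4.5 m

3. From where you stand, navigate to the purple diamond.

turn left 172°, forward 8.7 m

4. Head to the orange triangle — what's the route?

turn right 158°, forward 6.2 m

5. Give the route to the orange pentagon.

turn right 144°, forward 5.8 m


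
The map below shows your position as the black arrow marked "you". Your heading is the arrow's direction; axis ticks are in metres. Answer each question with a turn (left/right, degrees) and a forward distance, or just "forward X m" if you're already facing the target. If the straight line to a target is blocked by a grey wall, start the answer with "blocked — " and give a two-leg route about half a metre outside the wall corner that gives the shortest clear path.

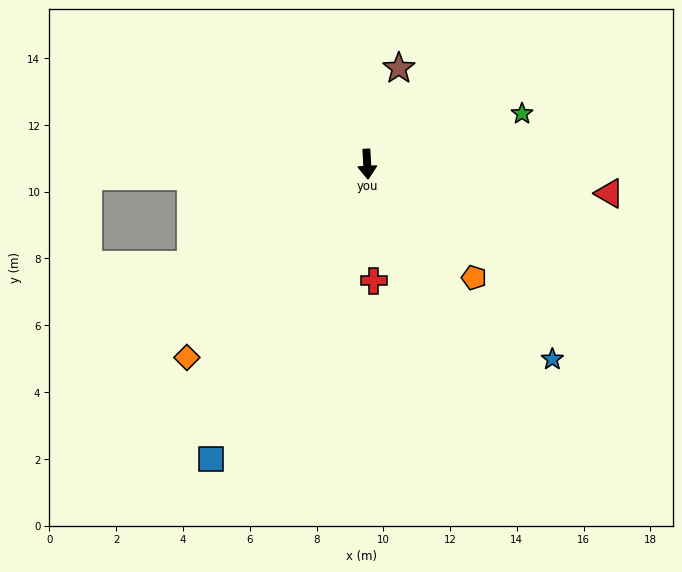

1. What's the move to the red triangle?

turn left 80°, forward 7.3 m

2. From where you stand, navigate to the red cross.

forward 3.5 m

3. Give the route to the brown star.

turn left 159°, forward 3.0 m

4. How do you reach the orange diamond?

turn right 46°, forward 7.9 m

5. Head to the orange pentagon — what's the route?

turn left 40°, forward 4.7 m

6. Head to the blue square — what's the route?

turn right 31°, forward 10.0 m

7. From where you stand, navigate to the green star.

turn left 105°, forward 4.9 m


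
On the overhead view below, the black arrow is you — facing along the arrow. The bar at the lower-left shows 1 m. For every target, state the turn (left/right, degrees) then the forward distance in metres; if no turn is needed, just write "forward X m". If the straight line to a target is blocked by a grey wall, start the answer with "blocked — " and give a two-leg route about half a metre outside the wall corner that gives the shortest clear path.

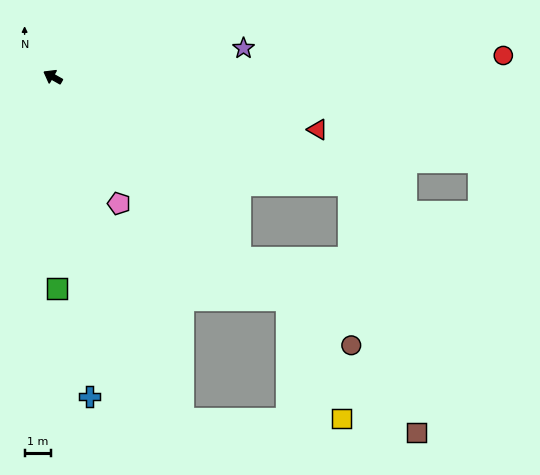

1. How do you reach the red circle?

turn right 148°, forward 17.2 m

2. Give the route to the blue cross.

turn left 126°, forward 12.3 m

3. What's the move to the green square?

turn left 121°, forward 8.1 m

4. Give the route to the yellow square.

blocked — turn left 166°, forward 12.3 m, then turn right 22°, forward 5.0 m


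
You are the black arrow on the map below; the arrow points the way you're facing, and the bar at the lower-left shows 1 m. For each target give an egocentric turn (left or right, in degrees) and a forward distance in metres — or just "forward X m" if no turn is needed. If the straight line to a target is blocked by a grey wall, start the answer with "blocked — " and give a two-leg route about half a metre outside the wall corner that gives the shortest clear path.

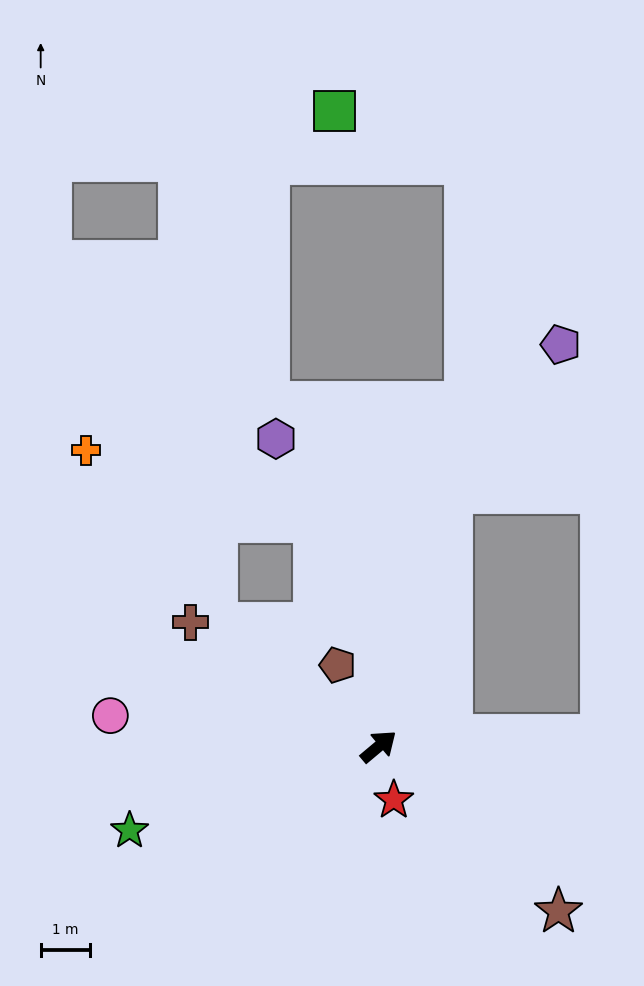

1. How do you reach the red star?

turn right 114°, forward 1.1 m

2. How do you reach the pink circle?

turn left 133°, forward 5.4 m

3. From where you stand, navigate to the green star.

turn left 159°, forward 5.3 m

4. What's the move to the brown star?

turn right 83°, forward 4.9 m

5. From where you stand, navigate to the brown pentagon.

turn left 77°, forward 1.8 m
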